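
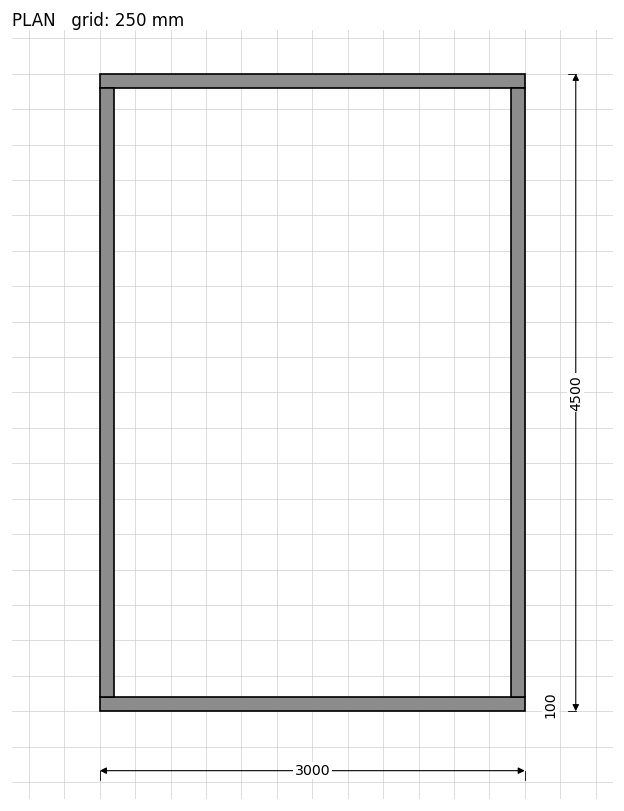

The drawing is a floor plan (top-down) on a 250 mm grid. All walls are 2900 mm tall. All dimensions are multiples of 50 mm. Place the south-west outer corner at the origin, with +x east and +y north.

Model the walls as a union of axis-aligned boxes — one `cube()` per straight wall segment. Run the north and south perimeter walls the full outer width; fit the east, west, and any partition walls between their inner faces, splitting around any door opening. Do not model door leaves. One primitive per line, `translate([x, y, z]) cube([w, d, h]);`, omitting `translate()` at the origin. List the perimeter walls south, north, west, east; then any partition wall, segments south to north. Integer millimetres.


cube([3000, 100, 2900]);
translate([0, 4400, 0]) cube([3000, 100, 2900]);
translate([0, 100, 0]) cube([100, 4300, 2900]);
translate([2900, 100, 0]) cube([100, 4300, 2900]);


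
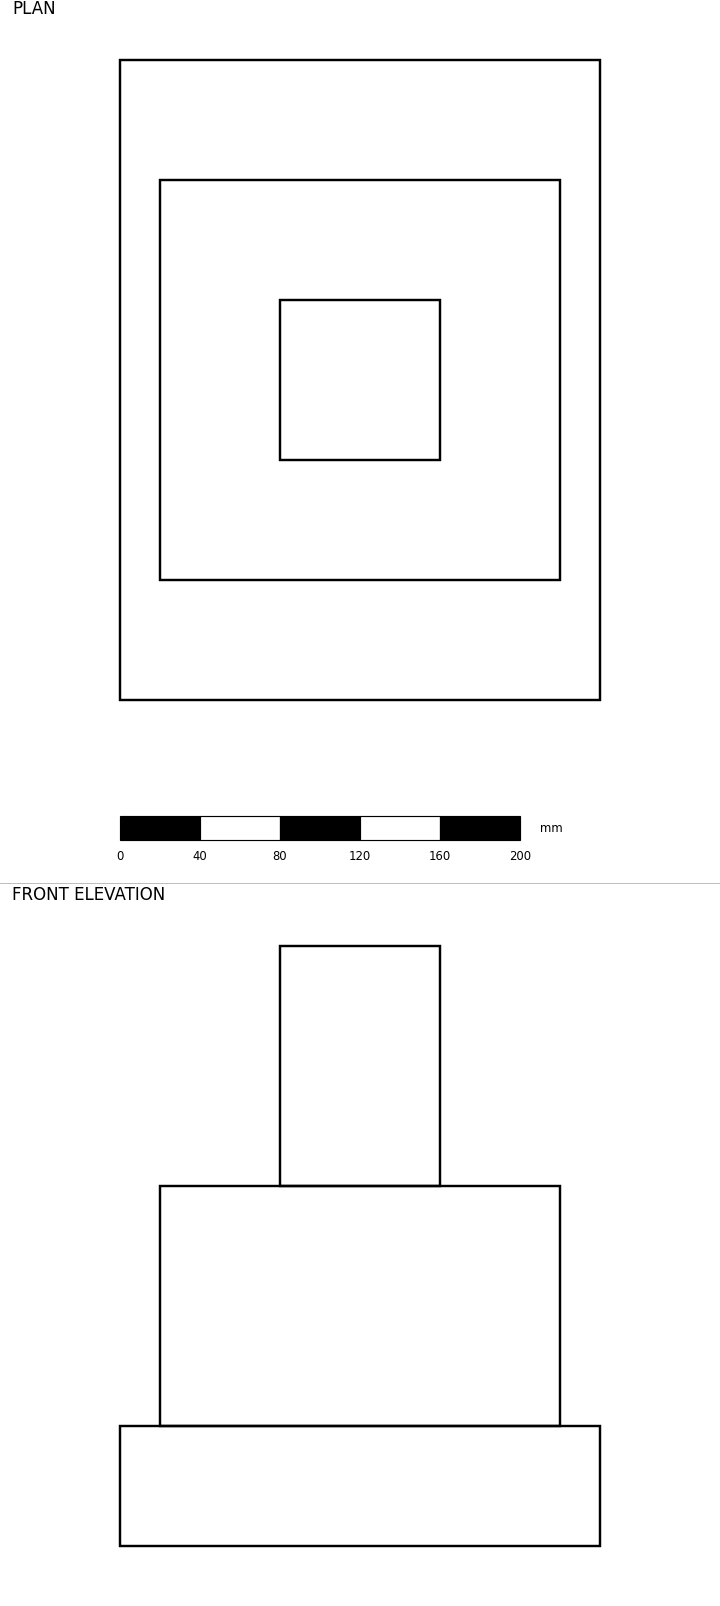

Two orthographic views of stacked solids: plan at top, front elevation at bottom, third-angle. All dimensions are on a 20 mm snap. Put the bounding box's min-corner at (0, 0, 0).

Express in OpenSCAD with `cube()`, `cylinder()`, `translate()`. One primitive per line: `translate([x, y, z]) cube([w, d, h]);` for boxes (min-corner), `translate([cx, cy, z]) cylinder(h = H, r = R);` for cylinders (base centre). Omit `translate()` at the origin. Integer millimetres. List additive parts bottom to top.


cube([240, 320, 60]);
translate([20, 60, 60]) cube([200, 200, 120]);
translate([80, 120, 180]) cube([80, 80, 120]);


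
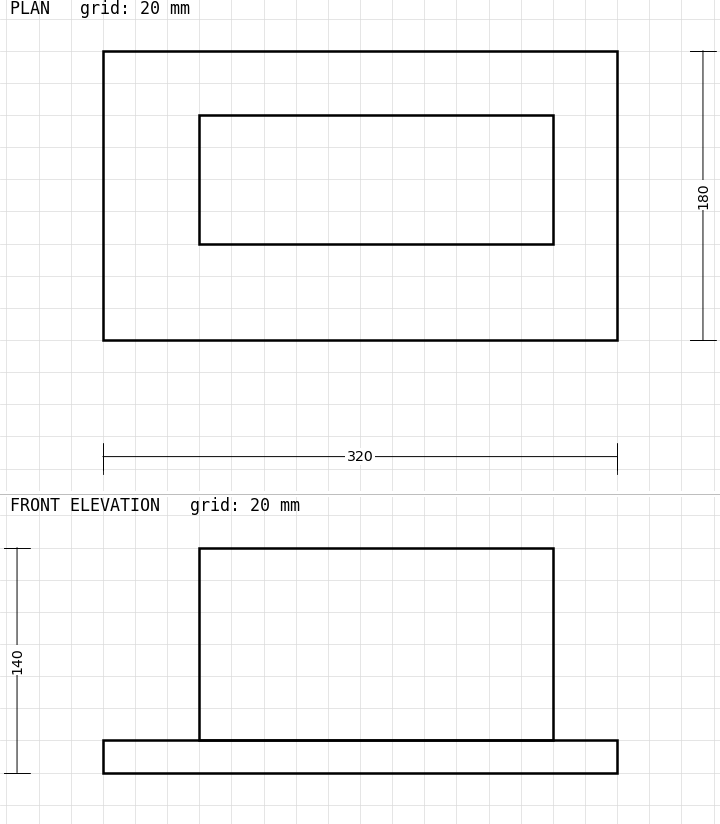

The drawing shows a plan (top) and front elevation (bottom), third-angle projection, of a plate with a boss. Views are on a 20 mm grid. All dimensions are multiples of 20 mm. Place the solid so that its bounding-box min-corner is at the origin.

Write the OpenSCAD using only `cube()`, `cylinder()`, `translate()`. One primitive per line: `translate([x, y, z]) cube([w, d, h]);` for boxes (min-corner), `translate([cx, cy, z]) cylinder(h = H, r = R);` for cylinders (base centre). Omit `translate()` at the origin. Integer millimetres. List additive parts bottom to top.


cube([320, 180, 20]);
translate([60, 60, 20]) cube([220, 80, 120]);


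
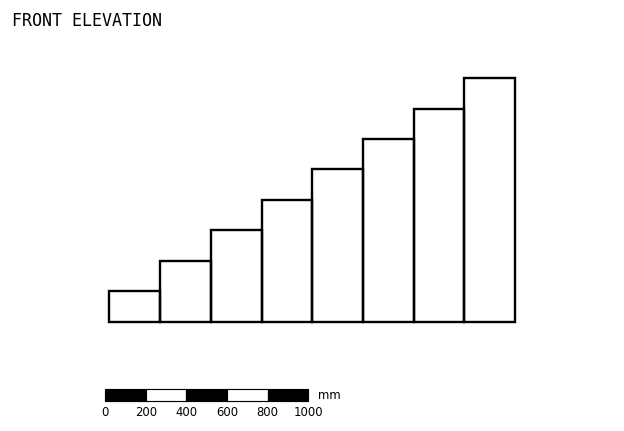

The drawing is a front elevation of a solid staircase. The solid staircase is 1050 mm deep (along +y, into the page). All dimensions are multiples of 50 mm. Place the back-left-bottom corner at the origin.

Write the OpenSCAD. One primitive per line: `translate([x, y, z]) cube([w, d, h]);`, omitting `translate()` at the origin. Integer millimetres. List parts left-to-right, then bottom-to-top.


cube([250, 1050, 150]);
translate([250, 0, 0]) cube([250, 1050, 300]);
translate([500, 0, 0]) cube([250, 1050, 450]);
translate([750, 0, 0]) cube([250, 1050, 600]);
translate([1000, 0, 0]) cube([250, 1050, 750]);
translate([1250, 0, 0]) cube([250, 1050, 900]);
translate([1500, 0, 0]) cube([250, 1050, 1050]);
translate([1750, 0, 0]) cube([250, 1050, 1200]);


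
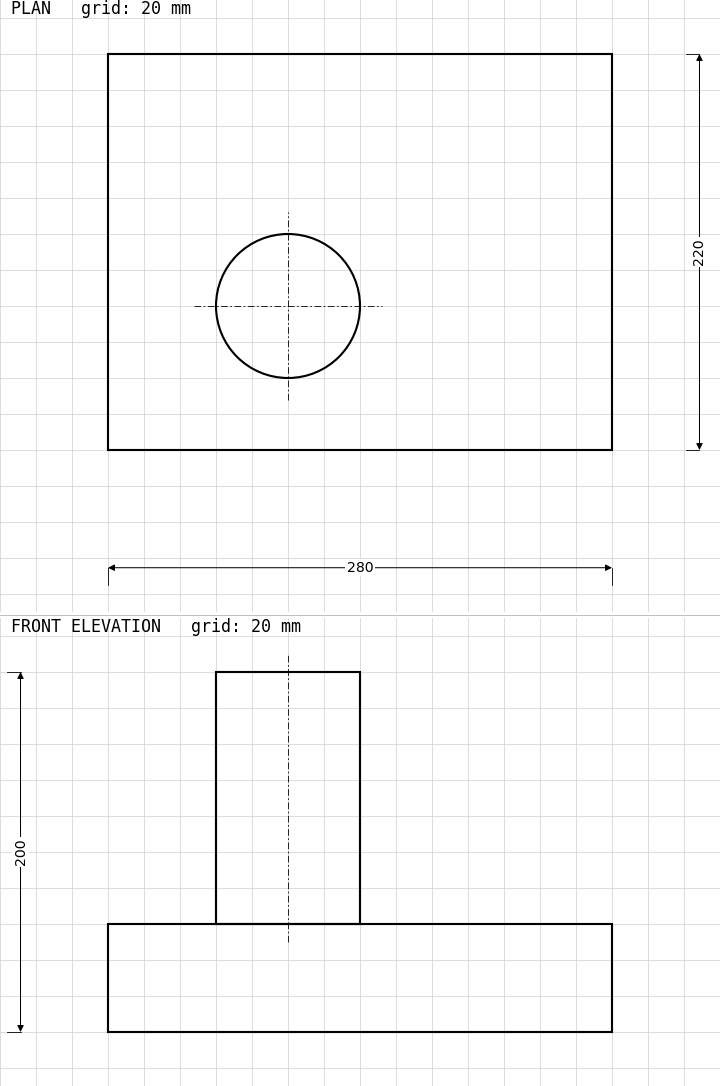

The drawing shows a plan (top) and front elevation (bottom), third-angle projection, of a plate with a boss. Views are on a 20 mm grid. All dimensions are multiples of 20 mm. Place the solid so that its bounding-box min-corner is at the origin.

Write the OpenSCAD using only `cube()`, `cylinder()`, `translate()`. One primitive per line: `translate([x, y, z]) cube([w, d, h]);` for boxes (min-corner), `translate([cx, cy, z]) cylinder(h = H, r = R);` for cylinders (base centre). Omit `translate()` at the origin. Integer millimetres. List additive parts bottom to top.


cube([280, 220, 60]);
translate([100, 80, 60]) cylinder(h = 140, r = 40);


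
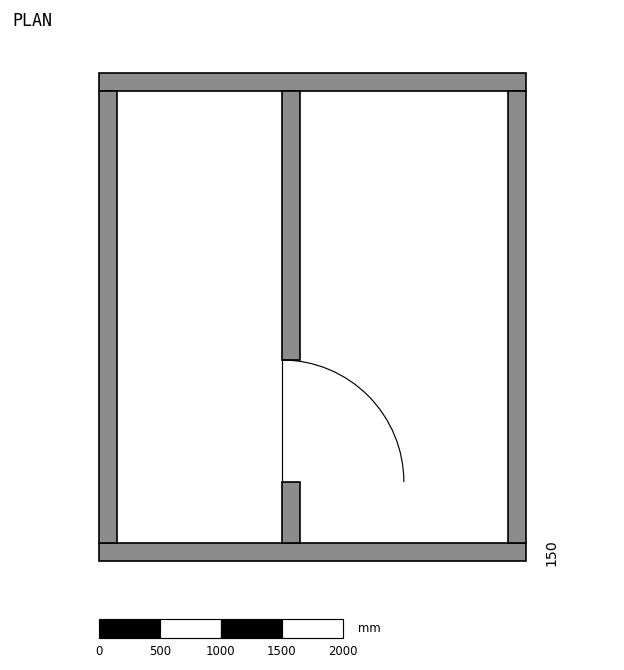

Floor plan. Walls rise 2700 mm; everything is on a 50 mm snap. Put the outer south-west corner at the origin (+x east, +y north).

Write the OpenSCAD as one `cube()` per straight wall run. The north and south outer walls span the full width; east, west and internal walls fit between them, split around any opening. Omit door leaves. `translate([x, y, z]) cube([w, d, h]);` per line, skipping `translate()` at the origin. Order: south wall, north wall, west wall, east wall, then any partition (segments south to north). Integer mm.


cube([3500, 150, 2700]);
translate([0, 3850, 0]) cube([3500, 150, 2700]);
translate([0, 150, 0]) cube([150, 3700, 2700]);
translate([3350, 150, 0]) cube([150, 3700, 2700]);
translate([1500, 150, 0]) cube([150, 500, 2700]);
translate([1500, 1650, 0]) cube([150, 2200, 2700]);


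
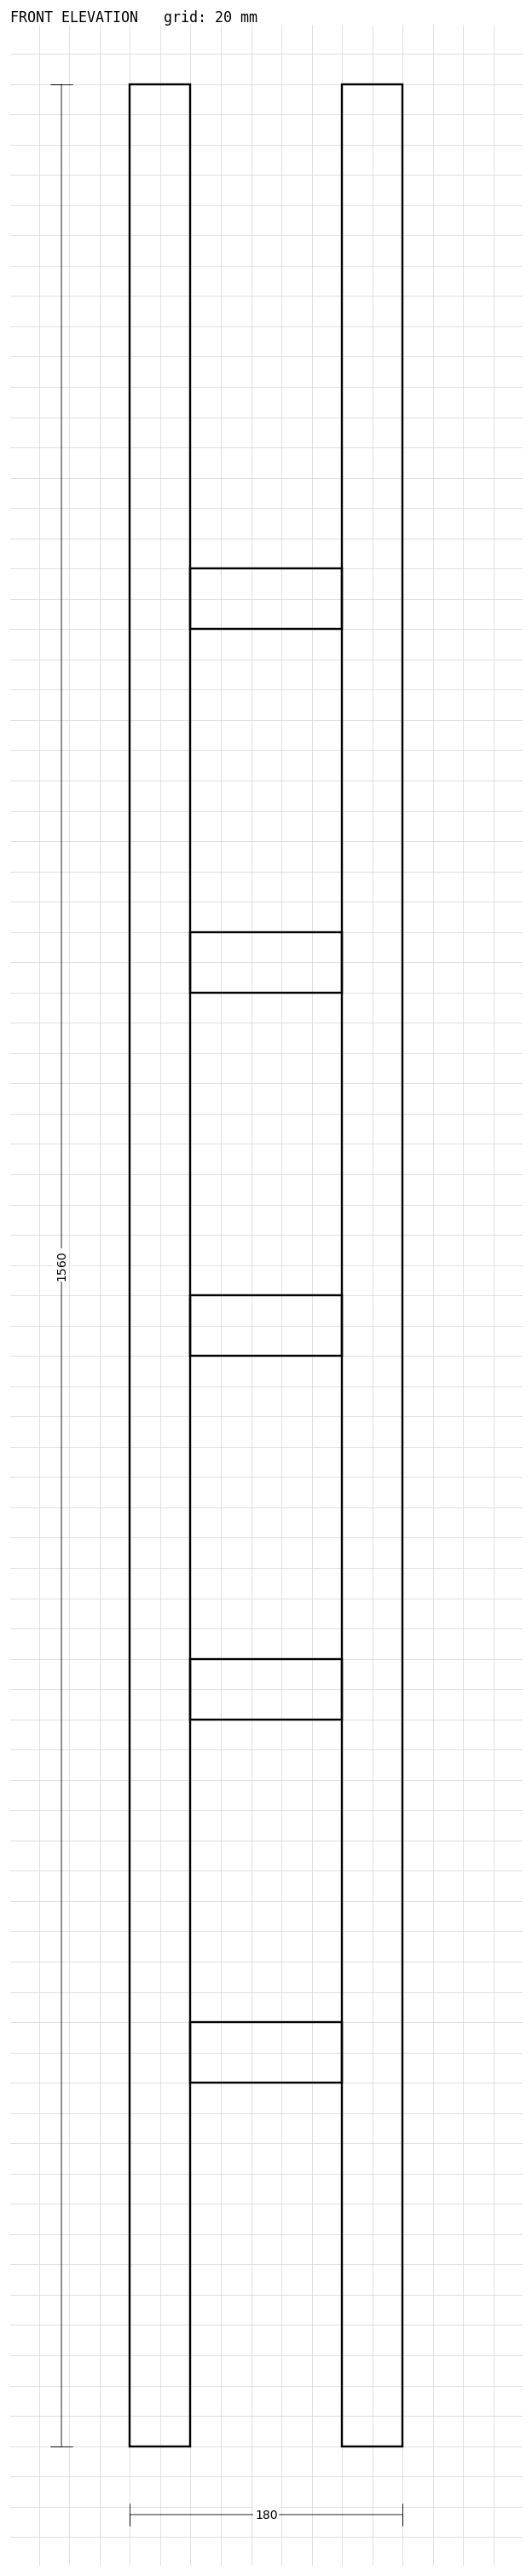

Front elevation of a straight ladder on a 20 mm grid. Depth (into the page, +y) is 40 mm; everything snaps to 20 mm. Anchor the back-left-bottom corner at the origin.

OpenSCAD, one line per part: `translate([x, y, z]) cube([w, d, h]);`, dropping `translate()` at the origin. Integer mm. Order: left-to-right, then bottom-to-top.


cube([40, 40, 1560]);
translate([40, 0, 240]) cube([100, 40, 40]);
translate([40, 0, 480]) cube([100, 40, 40]);
translate([40, 0, 720]) cube([100, 40, 40]);
translate([40, 0, 960]) cube([100, 40, 40]);
translate([40, 0, 1200]) cube([100, 40, 40]);
translate([140, 0, 0]) cube([40, 40, 1560]);


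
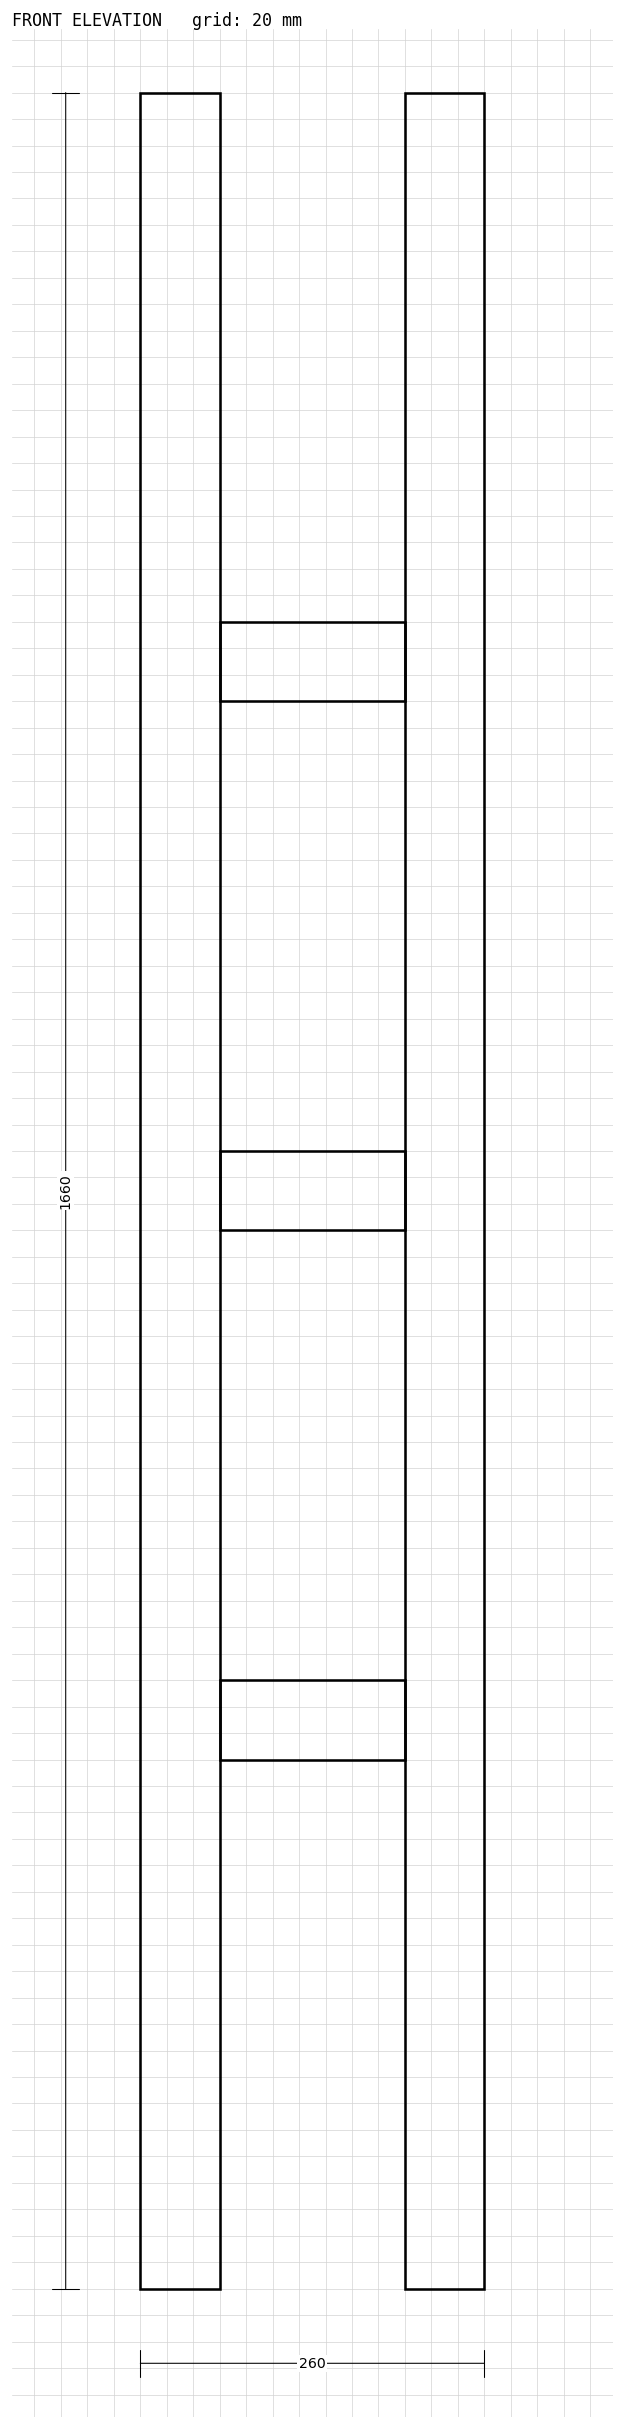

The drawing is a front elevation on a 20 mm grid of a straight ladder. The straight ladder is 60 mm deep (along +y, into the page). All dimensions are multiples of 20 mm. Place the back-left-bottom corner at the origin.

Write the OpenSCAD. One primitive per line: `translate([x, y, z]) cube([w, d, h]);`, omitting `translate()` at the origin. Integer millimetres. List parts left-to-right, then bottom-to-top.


cube([60, 60, 1660]);
translate([60, 0, 400]) cube([140, 60, 60]);
translate([60, 0, 800]) cube([140, 60, 60]);
translate([60, 0, 1200]) cube([140, 60, 60]);
translate([200, 0, 0]) cube([60, 60, 1660]);


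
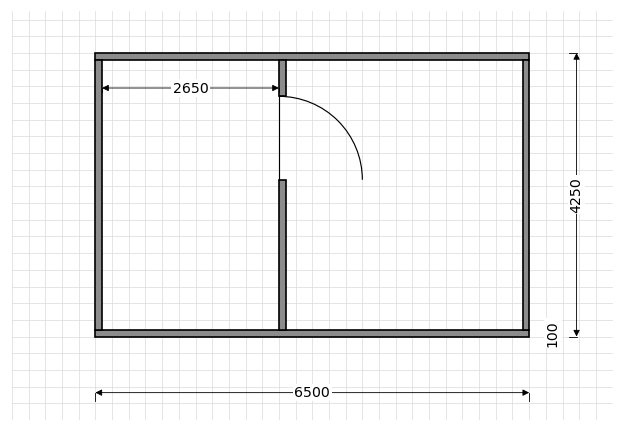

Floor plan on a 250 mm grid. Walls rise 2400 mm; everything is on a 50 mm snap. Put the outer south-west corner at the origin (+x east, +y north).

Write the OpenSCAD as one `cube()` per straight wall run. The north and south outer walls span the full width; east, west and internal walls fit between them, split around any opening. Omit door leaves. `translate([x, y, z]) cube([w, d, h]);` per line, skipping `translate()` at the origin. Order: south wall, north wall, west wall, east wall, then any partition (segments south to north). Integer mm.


cube([6500, 100, 2400]);
translate([0, 4150, 0]) cube([6500, 100, 2400]);
translate([0, 100, 0]) cube([100, 4050, 2400]);
translate([6400, 100, 0]) cube([100, 4050, 2400]);
translate([2750, 100, 0]) cube([100, 2250, 2400]);
translate([2750, 3600, 0]) cube([100, 550, 2400]);


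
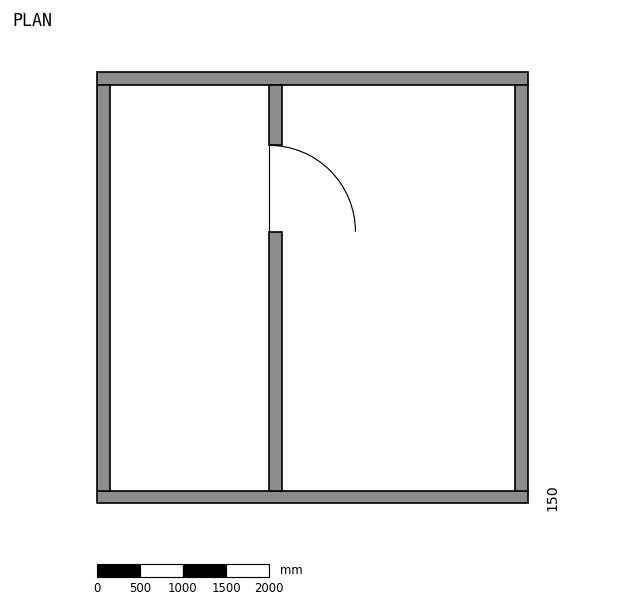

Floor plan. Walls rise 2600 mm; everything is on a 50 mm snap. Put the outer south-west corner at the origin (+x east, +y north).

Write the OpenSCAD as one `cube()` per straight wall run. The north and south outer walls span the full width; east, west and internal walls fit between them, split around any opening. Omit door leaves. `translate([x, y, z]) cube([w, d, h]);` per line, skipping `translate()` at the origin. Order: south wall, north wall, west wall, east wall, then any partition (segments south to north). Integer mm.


cube([5000, 150, 2600]);
translate([0, 4850, 0]) cube([5000, 150, 2600]);
translate([0, 150, 0]) cube([150, 4700, 2600]);
translate([4850, 150, 0]) cube([150, 4700, 2600]);
translate([2000, 150, 0]) cube([150, 3000, 2600]);
translate([2000, 4150, 0]) cube([150, 700, 2600]);


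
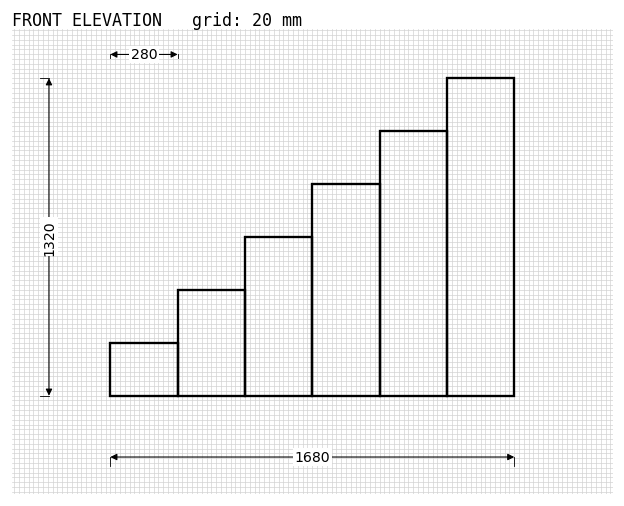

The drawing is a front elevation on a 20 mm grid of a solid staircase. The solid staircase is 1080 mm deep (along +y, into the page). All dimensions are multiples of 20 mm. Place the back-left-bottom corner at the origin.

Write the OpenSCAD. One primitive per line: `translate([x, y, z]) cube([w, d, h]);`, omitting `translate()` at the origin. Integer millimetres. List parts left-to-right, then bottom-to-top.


cube([280, 1080, 220]);
translate([280, 0, 0]) cube([280, 1080, 440]);
translate([560, 0, 0]) cube([280, 1080, 660]);
translate([840, 0, 0]) cube([280, 1080, 880]);
translate([1120, 0, 0]) cube([280, 1080, 1100]);
translate([1400, 0, 0]) cube([280, 1080, 1320]);


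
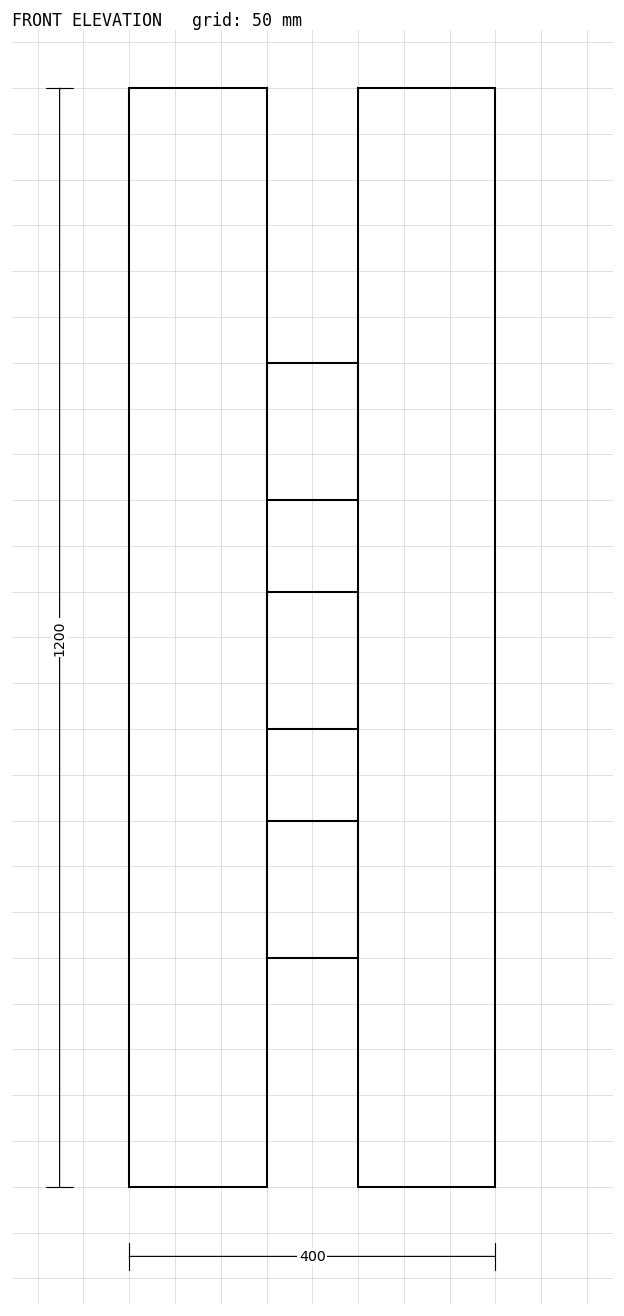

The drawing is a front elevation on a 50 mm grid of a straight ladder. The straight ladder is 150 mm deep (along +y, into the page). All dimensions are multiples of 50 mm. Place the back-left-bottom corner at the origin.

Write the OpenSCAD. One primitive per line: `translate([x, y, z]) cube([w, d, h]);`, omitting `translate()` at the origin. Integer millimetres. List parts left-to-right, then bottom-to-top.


cube([150, 150, 1200]);
translate([150, 0, 250]) cube([100, 150, 150]);
translate([150, 0, 500]) cube([100, 150, 150]);
translate([150, 0, 750]) cube([100, 150, 150]);
translate([250, 0, 0]) cube([150, 150, 1200]);


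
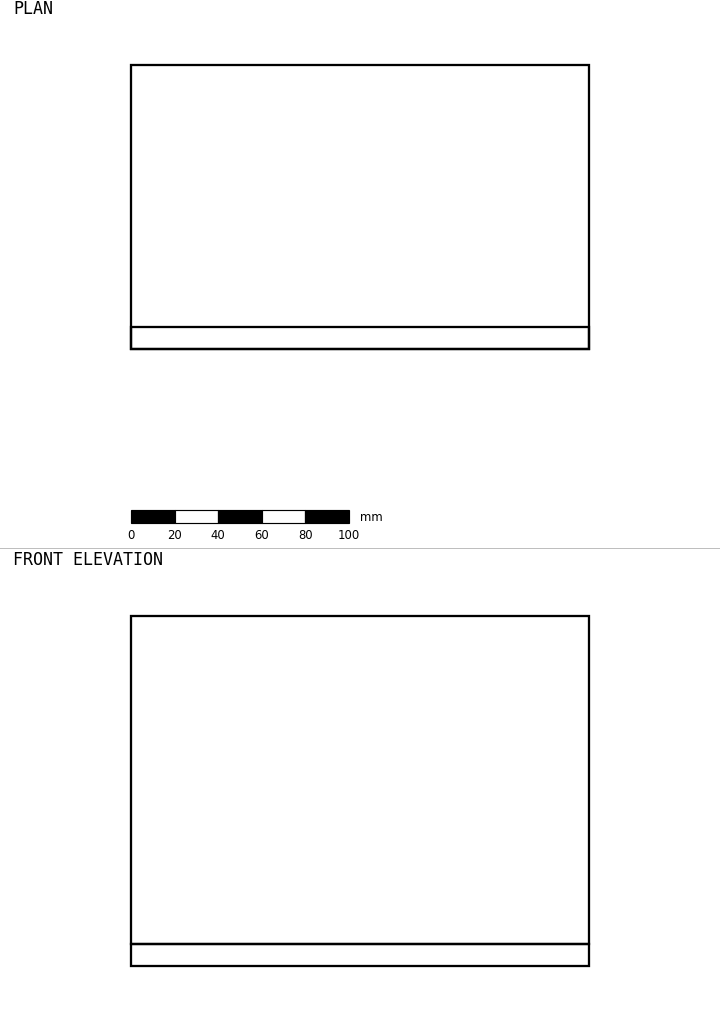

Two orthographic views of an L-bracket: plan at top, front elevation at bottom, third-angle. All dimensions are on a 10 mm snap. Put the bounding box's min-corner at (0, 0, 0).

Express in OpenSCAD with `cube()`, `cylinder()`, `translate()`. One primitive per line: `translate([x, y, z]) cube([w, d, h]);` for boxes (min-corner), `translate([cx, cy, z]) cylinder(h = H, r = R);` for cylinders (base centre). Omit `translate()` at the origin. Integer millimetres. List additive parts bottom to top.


cube([210, 130, 10]);
translate([0, 0, 10]) cube([210, 10, 150]);


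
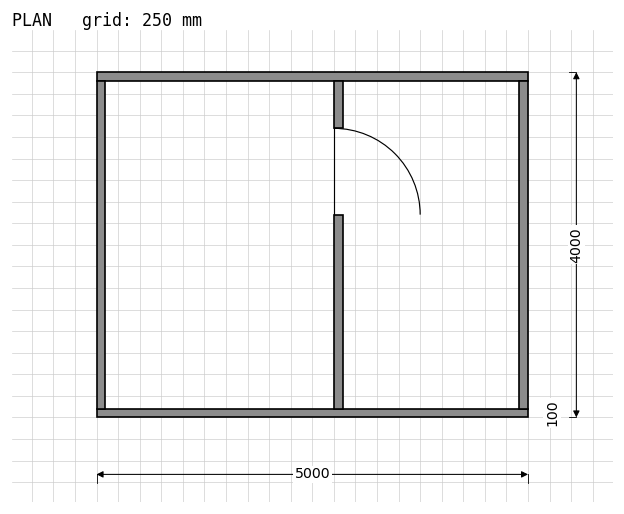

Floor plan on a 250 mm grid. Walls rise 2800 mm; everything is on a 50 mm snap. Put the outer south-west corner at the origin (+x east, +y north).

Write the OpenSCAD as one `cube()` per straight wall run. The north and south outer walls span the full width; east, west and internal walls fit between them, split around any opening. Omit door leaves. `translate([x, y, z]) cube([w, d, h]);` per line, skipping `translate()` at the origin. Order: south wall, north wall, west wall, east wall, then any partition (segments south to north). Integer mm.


cube([5000, 100, 2800]);
translate([0, 3900, 0]) cube([5000, 100, 2800]);
translate([0, 100, 0]) cube([100, 3800, 2800]);
translate([4900, 100, 0]) cube([100, 3800, 2800]);
translate([2750, 100, 0]) cube([100, 2250, 2800]);
translate([2750, 3350, 0]) cube([100, 550, 2800]);


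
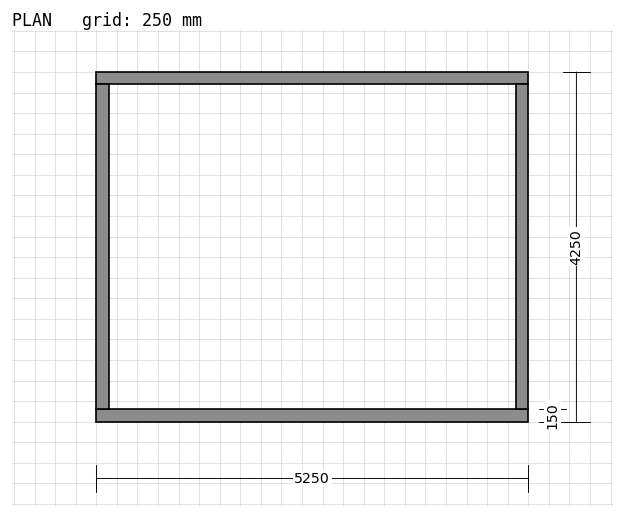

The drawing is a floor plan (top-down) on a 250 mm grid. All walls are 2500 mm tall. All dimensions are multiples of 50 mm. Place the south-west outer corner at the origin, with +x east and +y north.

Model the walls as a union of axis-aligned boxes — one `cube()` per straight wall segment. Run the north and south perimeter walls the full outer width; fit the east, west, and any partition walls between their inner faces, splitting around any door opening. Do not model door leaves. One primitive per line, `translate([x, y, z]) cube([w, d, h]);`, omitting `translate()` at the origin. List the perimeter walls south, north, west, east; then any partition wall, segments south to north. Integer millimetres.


cube([5250, 150, 2500]);
translate([0, 4100, 0]) cube([5250, 150, 2500]);
translate([0, 150, 0]) cube([150, 3950, 2500]);
translate([5100, 150, 0]) cube([150, 3950, 2500]);


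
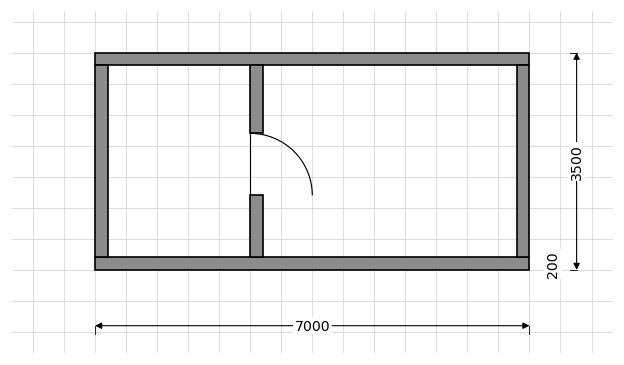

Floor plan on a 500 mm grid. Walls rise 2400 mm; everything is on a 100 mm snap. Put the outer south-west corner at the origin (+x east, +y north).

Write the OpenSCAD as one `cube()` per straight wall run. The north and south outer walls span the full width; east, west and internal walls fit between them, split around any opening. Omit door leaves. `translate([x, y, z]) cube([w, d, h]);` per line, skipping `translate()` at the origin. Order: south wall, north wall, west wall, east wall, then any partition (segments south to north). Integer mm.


cube([7000, 200, 2400]);
translate([0, 3300, 0]) cube([7000, 200, 2400]);
translate([0, 200, 0]) cube([200, 3100, 2400]);
translate([6800, 200, 0]) cube([200, 3100, 2400]);
translate([2500, 200, 0]) cube([200, 1000, 2400]);
translate([2500, 2200, 0]) cube([200, 1100, 2400]);


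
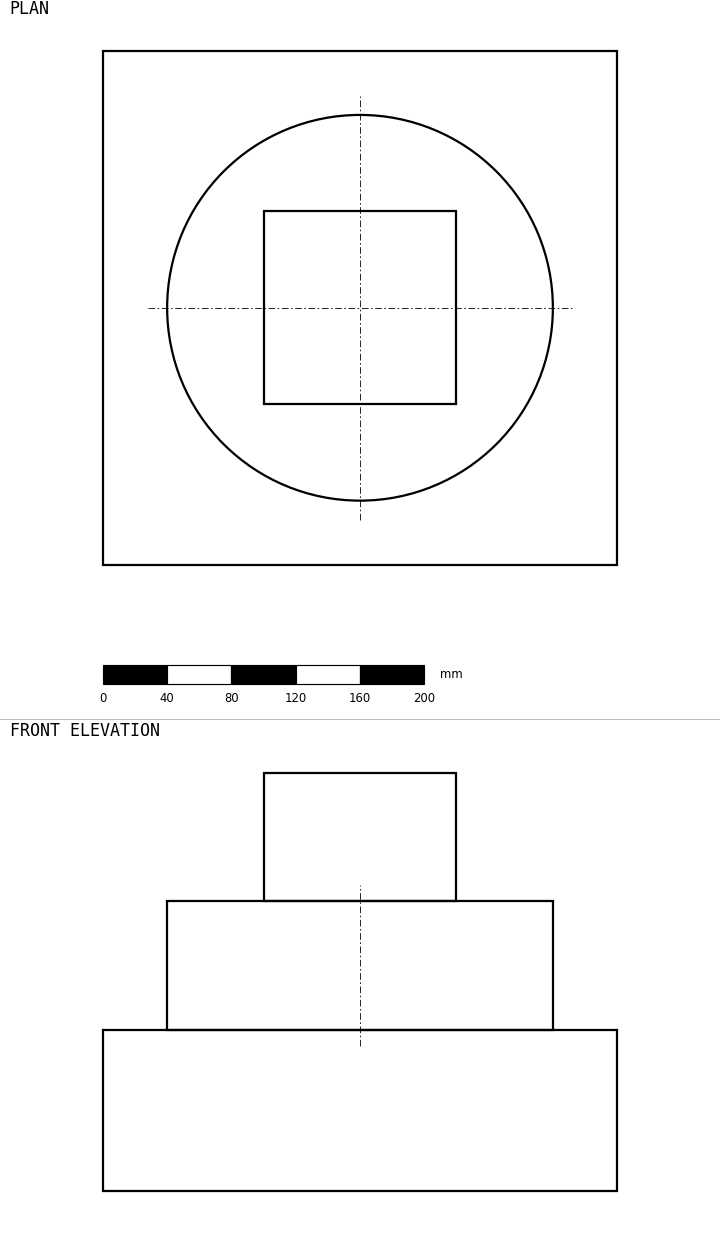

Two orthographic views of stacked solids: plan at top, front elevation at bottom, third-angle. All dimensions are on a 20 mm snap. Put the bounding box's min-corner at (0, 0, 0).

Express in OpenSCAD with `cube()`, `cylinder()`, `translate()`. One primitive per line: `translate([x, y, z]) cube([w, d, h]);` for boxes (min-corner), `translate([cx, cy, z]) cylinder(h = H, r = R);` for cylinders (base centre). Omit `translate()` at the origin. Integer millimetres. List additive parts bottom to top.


cube([320, 320, 100]);
translate([160, 160, 100]) cylinder(h = 80, r = 120);
translate([100, 100, 180]) cube([120, 120, 80]);


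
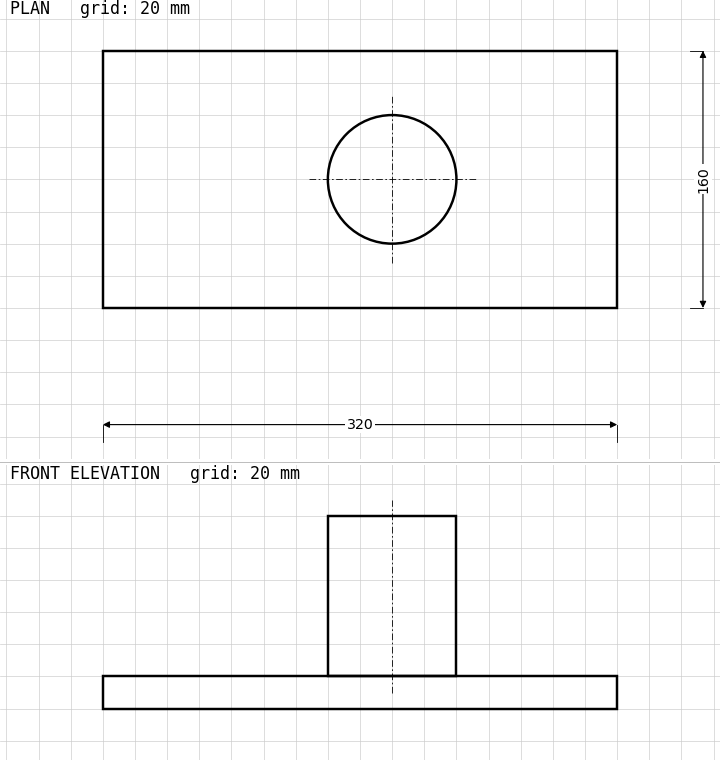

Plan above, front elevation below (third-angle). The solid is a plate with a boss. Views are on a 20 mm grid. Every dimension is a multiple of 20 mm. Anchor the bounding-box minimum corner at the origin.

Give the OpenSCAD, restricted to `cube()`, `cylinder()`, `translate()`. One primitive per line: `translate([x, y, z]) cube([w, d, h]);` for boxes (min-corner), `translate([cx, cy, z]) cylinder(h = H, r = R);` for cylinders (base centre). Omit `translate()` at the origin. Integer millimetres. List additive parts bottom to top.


cube([320, 160, 20]);
translate([180, 80, 20]) cylinder(h = 100, r = 40);


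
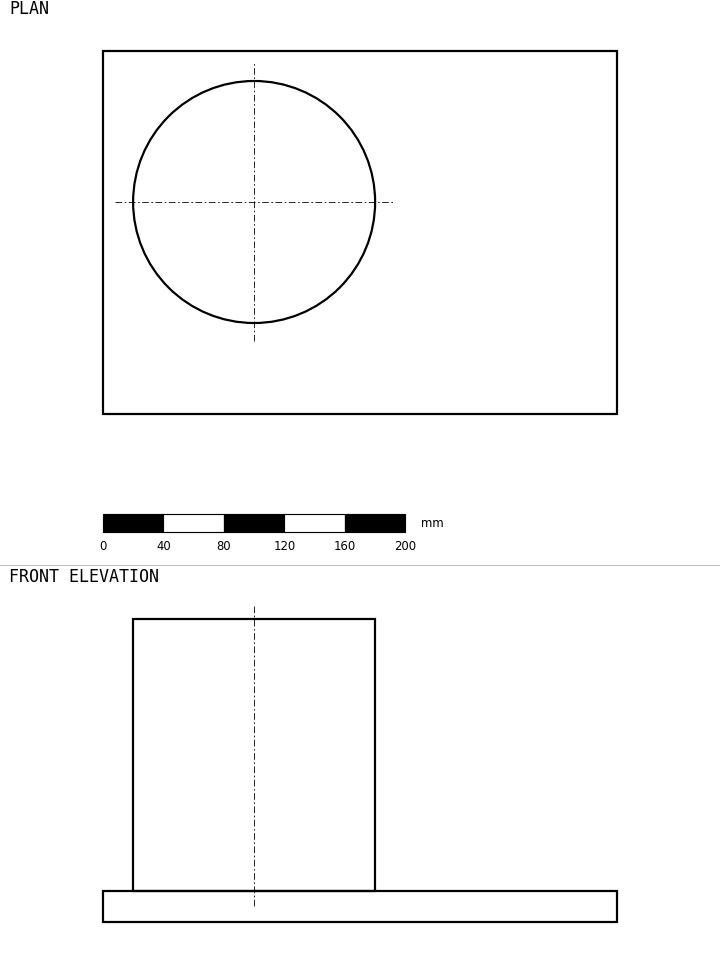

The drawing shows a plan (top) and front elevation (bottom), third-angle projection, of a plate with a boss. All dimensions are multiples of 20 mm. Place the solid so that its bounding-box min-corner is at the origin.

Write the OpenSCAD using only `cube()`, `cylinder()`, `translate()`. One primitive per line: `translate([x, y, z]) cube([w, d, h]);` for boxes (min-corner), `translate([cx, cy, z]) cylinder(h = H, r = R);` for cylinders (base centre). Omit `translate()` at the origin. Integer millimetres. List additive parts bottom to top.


cube([340, 240, 20]);
translate([100, 140, 20]) cylinder(h = 180, r = 80);


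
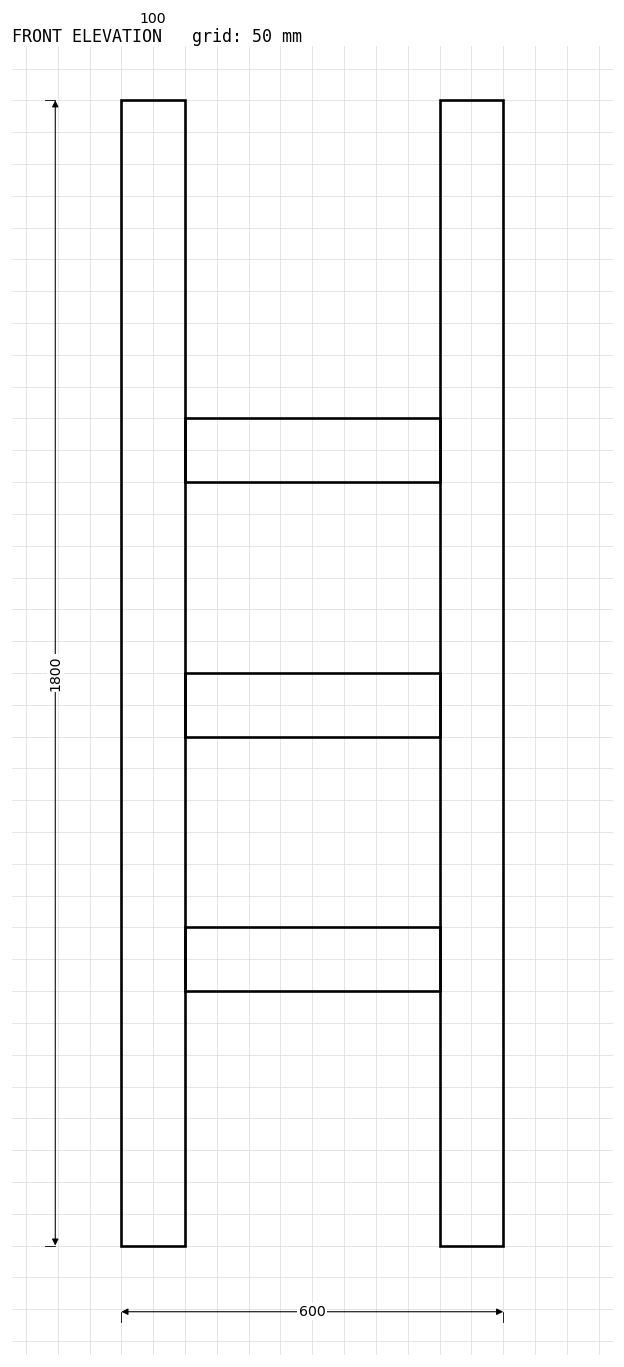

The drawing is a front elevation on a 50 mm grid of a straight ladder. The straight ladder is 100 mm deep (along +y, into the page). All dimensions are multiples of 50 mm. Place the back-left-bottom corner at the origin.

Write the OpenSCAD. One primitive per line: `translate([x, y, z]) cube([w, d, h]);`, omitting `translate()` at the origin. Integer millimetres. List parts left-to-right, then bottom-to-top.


cube([100, 100, 1800]);
translate([100, 0, 400]) cube([400, 100, 100]);
translate([100, 0, 800]) cube([400, 100, 100]);
translate([100, 0, 1200]) cube([400, 100, 100]);
translate([500, 0, 0]) cube([100, 100, 1800]);


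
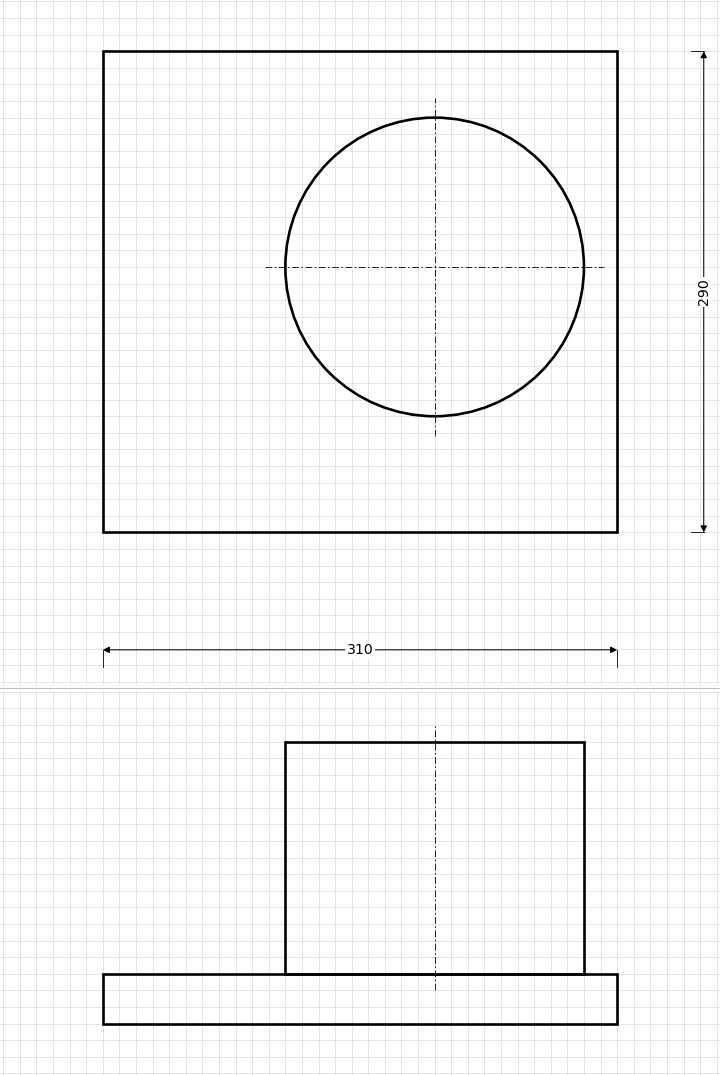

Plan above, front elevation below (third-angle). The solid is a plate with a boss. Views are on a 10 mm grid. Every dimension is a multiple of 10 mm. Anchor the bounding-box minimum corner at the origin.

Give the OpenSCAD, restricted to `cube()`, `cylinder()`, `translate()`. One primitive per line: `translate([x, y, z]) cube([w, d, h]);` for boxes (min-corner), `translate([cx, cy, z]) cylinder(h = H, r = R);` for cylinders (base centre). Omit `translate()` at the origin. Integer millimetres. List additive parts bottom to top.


cube([310, 290, 30]);
translate([200, 160, 30]) cylinder(h = 140, r = 90);


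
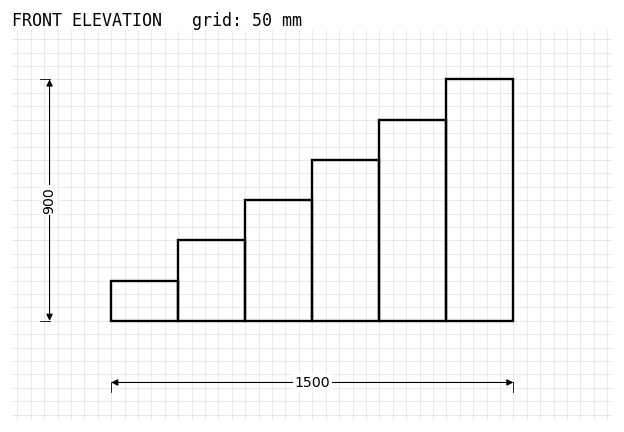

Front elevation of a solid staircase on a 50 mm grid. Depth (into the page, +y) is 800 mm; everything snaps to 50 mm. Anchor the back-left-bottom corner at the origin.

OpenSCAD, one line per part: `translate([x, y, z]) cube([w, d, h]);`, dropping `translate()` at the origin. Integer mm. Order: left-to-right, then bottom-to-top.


cube([250, 800, 150]);
translate([250, 0, 0]) cube([250, 800, 300]);
translate([500, 0, 0]) cube([250, 800, 450]);
translate([750, 0, 0]) cube([250, 800, 600]);
translate([1000, 0, 0]) cube([250, 800, 750]);
translate([1250, 0, 0]) cube([250, 800, 900]);


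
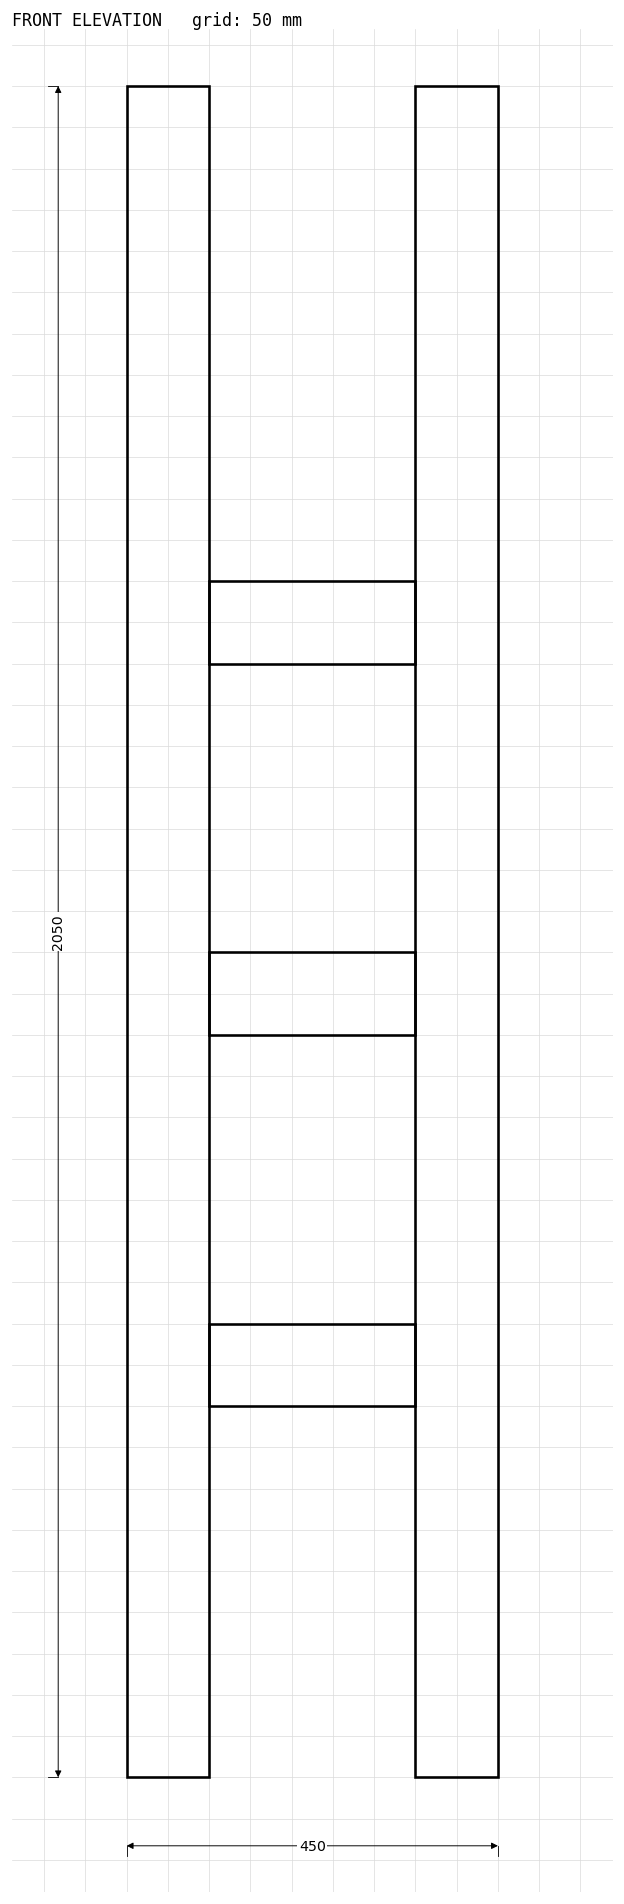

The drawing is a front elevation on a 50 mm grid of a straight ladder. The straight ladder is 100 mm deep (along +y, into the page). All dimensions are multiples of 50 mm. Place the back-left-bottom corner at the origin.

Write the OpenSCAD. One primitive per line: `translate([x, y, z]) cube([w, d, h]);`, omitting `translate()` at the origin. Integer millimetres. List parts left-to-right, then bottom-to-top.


cube([100, 100, 2050]);
translate([100, 0, 450]) cube([250, 100, 100]);
translate([100, 0, 900]) cube([250, 100, 100]);
translate([100, 0, 1350]) cube([250, 100, 100]);
translate([350, 0, 0]) cube([100, 100, 2050]);


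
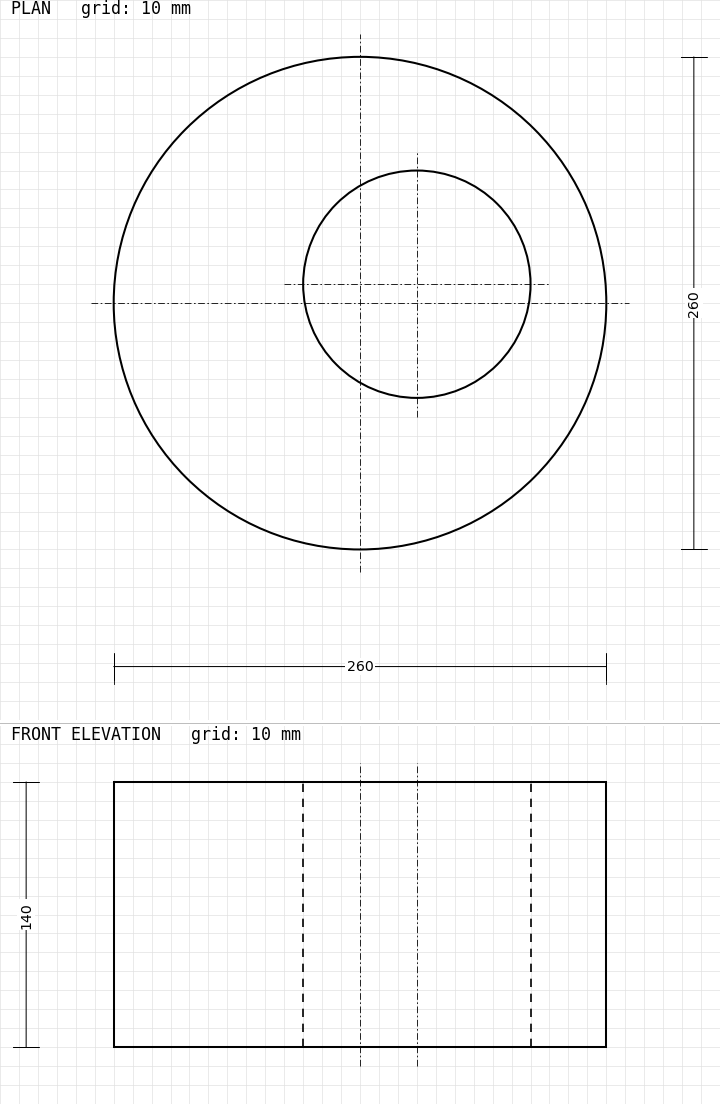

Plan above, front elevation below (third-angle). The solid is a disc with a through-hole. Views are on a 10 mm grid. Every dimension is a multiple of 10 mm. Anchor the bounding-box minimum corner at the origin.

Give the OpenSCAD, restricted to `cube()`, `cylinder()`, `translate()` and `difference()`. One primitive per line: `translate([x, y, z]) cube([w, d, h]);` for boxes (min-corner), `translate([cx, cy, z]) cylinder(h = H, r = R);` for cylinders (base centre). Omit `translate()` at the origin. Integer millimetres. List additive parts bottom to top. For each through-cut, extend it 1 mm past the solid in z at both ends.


difference() {
  translate([130, 130, 0]) cylinder(h = 140, r = 130);
  translate([160, 140, -1]) cylinder(h = 142, r = 60);
}


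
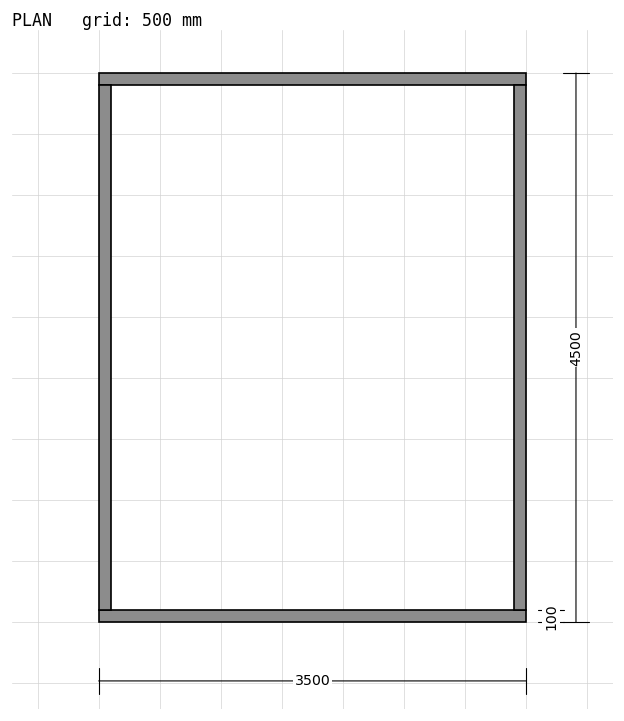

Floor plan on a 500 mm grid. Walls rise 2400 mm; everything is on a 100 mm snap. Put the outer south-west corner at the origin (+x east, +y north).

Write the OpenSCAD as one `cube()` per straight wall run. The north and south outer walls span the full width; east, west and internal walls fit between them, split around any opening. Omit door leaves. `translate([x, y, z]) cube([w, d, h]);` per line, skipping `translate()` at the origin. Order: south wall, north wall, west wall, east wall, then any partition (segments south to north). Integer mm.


cube([3500, 100, 2400]);
translate([0, 4400, 0]) cube([3500, 100, 2400]);
translate([0, 100, 0]) cube([100, 4300, 2400]);
translate([3400, 100, 0]) cube([100, 4300, 2400]);


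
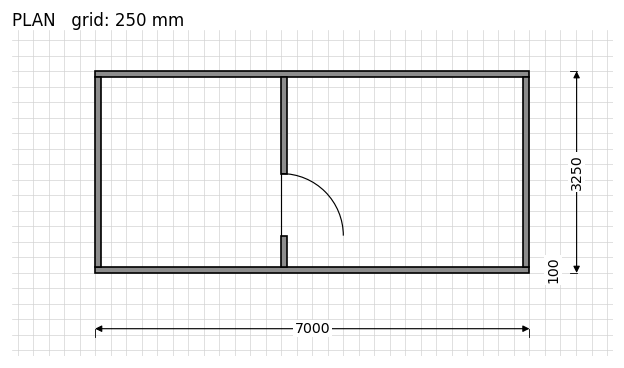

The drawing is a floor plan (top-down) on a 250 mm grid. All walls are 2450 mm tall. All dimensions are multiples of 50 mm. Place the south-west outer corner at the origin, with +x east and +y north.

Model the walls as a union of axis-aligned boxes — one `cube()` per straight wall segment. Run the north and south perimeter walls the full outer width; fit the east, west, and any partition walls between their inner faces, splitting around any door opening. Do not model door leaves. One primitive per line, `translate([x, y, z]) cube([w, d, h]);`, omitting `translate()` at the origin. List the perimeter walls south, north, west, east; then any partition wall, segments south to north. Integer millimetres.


cube([7000, 100, 2450]);
translate([0, 3150, 0]) cube([7000, 100, 2450]);
translate([0, 100, 0]) cube([100, 3050, 2450]);
translate([6900, 100, 0]) cube([100, 3050, 2450]);
translate([3000, 100, 0]) cube([100, 500, 2450]);
translate([3000, 1600, 0]) cube([100, 1550, 2450]);


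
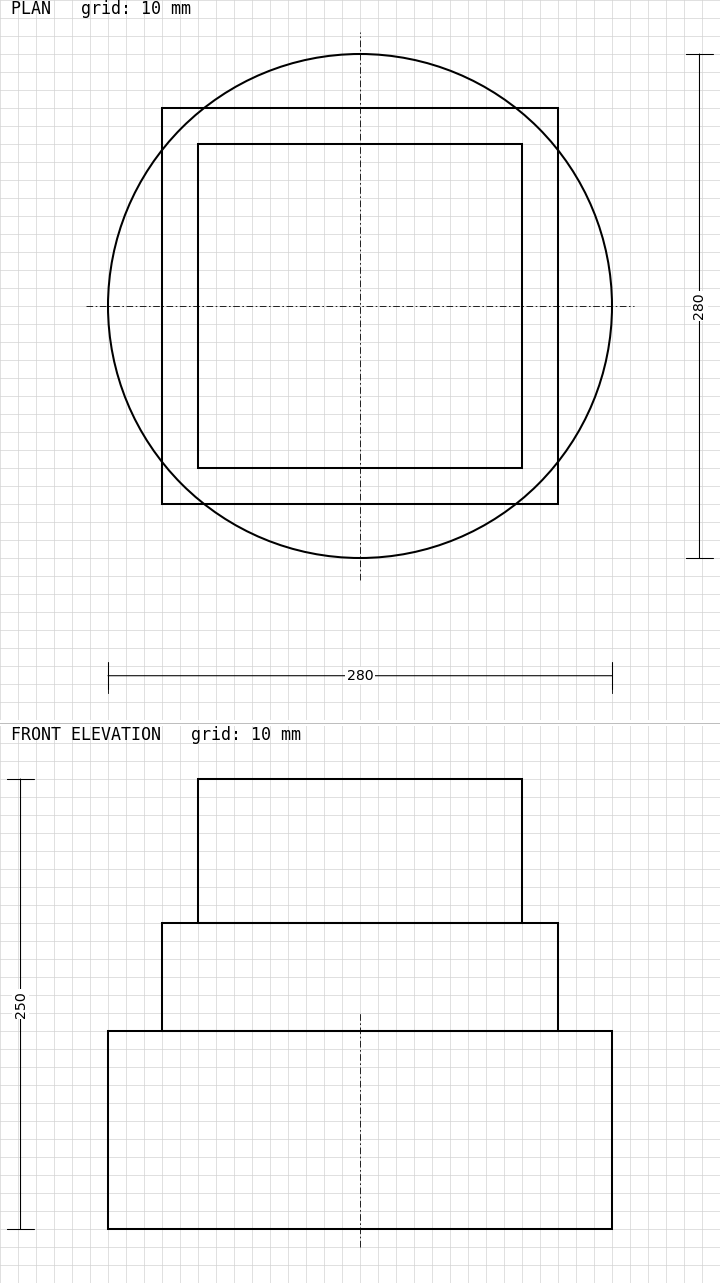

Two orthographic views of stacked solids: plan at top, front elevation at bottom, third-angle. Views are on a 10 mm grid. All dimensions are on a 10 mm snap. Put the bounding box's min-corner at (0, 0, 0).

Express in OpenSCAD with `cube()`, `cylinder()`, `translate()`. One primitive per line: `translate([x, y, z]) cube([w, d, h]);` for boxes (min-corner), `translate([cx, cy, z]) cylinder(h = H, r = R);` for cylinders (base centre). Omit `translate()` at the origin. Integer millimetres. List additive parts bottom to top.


translate([140, 140, 0]) cylinder(h = 110, r = 140);
translate([30, 30, 110]) cube([220, 220, 60]);
translate([50, 50, 170]) cube([180, 180, 80]);


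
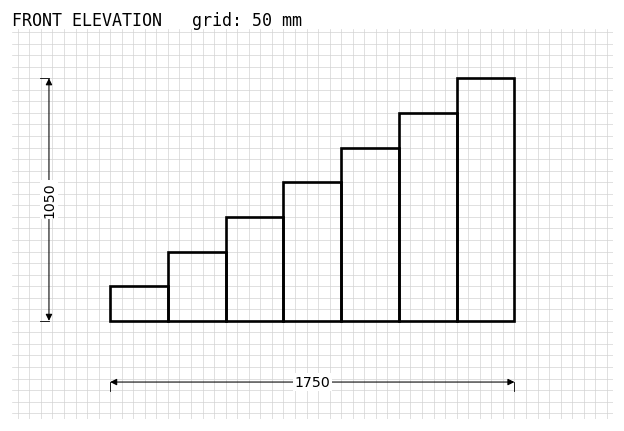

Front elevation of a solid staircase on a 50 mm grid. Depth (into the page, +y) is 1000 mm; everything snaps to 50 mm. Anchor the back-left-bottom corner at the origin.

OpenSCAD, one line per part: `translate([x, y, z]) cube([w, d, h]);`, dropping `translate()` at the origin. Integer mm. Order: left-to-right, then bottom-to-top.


cube([250, 1000, 150]);
translate([250, 0, 0]) cube([250, 1000, 300]);
translate([500, 0, 0]) cube([250, 1000, 450]);
translate([750, 0, 0]) cube([250, 1000, 600]);
translate([1000, 0, 0]) cube([250, 1000, 750]);
translate([1250, 0, 0]) cube([250, 1000, 900]);
translate([1500, 0, 0]) cube([250, 1000, 1050]);


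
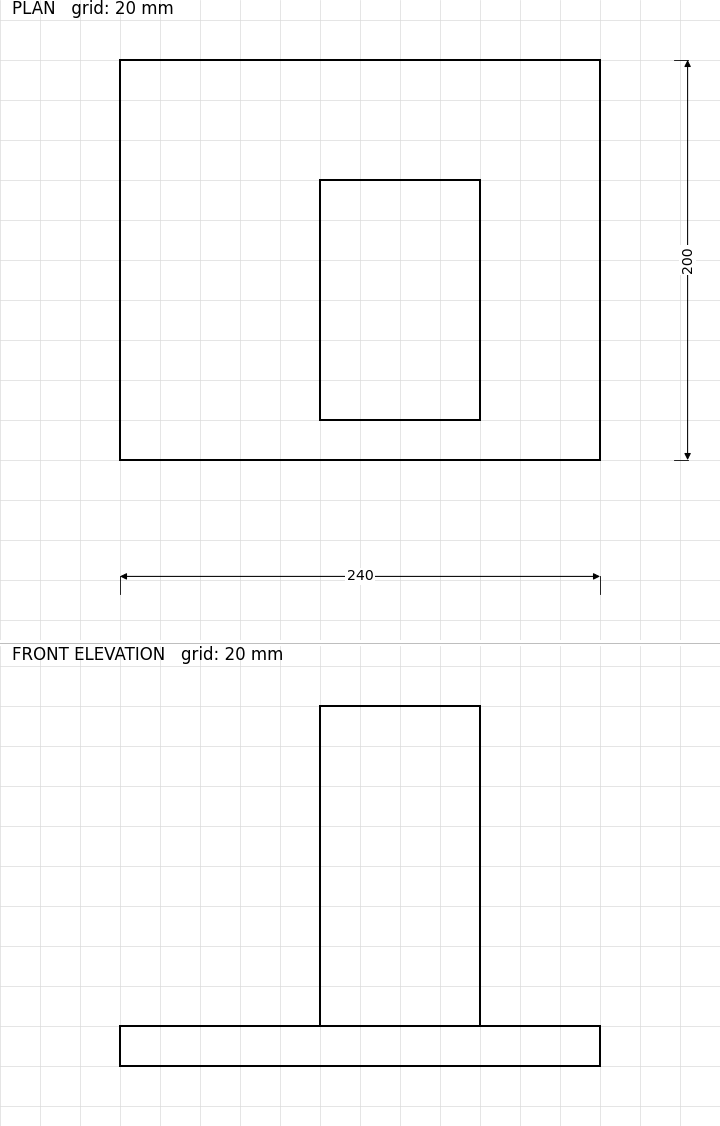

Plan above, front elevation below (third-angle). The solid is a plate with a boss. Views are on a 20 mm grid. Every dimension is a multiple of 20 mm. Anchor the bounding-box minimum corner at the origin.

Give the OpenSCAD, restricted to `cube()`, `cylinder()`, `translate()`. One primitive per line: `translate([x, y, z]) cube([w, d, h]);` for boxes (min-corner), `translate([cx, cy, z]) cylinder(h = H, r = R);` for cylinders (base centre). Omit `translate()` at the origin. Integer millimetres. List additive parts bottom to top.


cube([240, 200, 20]);
translate([100, 20, 20]) cube([80, 120, 160]);


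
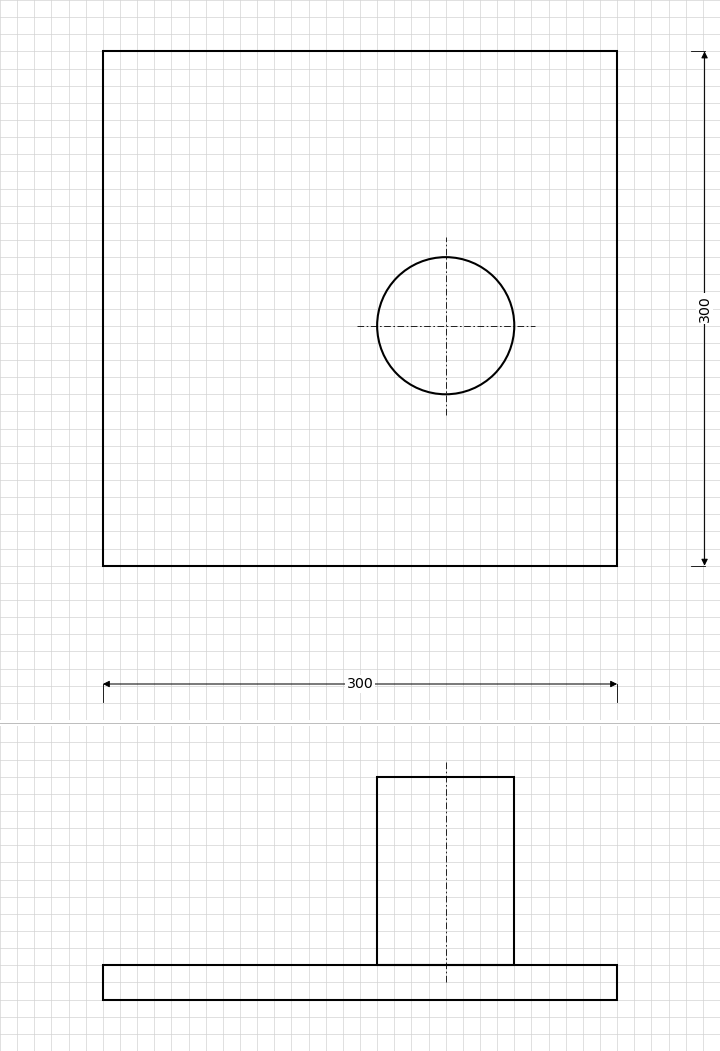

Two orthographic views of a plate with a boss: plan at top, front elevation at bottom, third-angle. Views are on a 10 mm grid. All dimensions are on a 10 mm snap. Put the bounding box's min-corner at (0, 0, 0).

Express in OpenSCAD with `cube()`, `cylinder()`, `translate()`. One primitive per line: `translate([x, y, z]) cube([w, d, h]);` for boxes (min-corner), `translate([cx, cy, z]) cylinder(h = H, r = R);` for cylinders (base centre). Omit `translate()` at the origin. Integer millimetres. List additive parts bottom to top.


cube([300, 300, 20]);
translate([200, 140, 20]) cylinder(h = 110, r = 40);


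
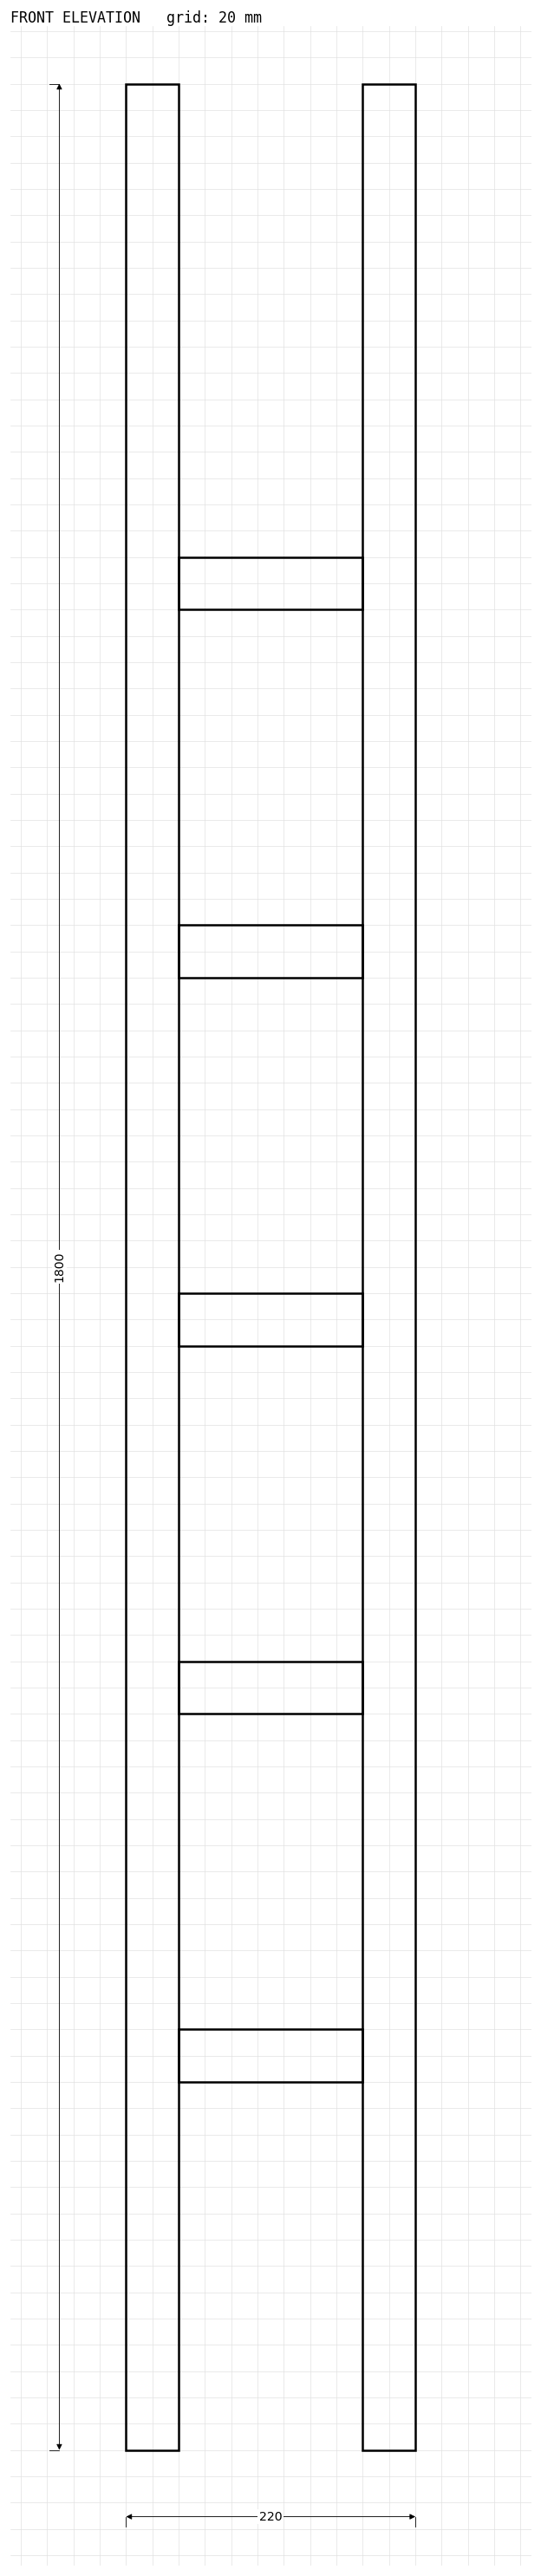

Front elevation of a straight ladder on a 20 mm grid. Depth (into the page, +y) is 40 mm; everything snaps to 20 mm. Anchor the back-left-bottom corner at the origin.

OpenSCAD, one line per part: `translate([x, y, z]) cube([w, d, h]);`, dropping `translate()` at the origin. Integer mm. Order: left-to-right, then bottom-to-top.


cube([40, 40, 1800]);
translate([40, 0, 280]) cube([140, 40, 40]);
translate([40, 0, 560]) cube([140, 40, 40]);
translate([40, 0, 840]) cube([140, 40, 40]);
translate([40, 0, 1120]) cube([140, 40, 40]);
translate([40, 0, 1400]) cube([140, 40, 40]);
translate([180, 0, 0]) cube([40, 40, 1800]);


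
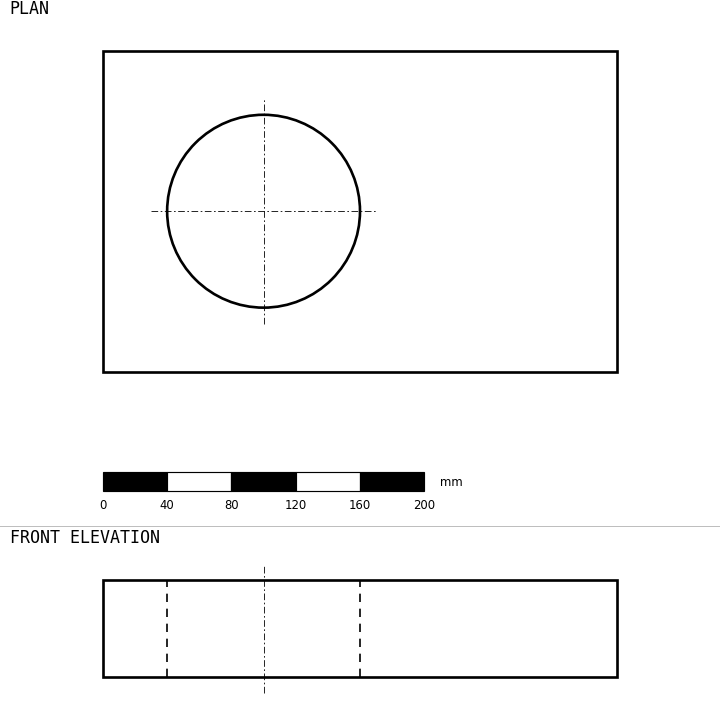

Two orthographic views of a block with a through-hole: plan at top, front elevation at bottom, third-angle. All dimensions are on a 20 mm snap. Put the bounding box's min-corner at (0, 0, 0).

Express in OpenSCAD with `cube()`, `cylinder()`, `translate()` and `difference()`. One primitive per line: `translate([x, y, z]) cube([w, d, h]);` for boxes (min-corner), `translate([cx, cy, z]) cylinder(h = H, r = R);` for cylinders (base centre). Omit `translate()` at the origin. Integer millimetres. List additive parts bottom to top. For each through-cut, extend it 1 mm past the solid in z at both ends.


difference() {
  cube([320, 200, 60]);
  translate([100, 100, -1]) cylinder(h = 62, r = 60);
}


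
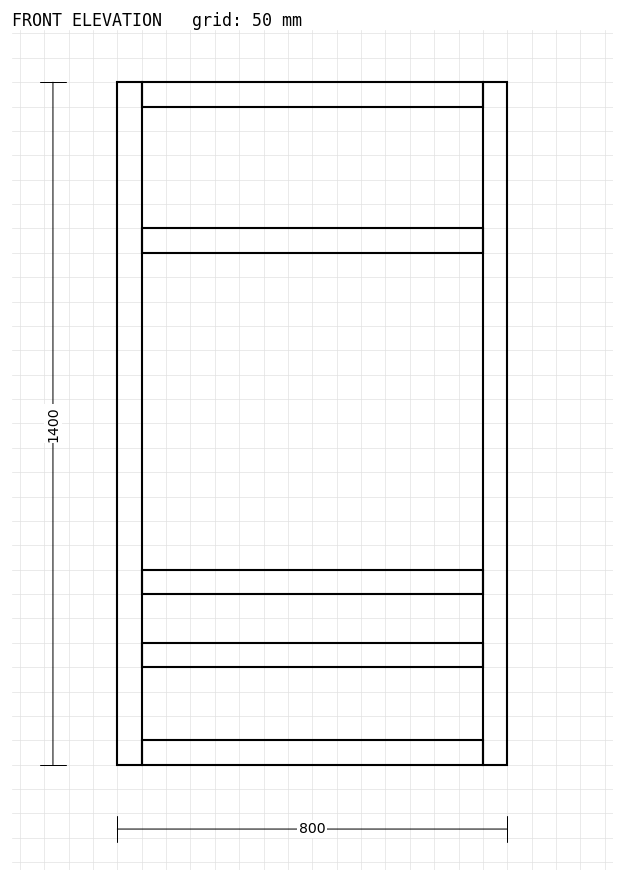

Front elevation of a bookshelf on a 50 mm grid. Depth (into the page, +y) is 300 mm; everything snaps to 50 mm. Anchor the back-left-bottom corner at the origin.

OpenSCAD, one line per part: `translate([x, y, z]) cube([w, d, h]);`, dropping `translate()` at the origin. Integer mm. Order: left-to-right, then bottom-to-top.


cube([50, 300, 1400]);
translate([50, 0, 0]) cube([700, 300, 50]);
translate([50, 0, 200]) cube([700, 300, 50]);
translate([50, 0, 350]) cube([700, 300, 50]);
translate([50, 0, 1050]) cube([700, 300, 50]);
translate([50, 0, 1350]) cube([700, 300, 50]);
translate([750, 0, 0]) cube([50, 300, 1400]);


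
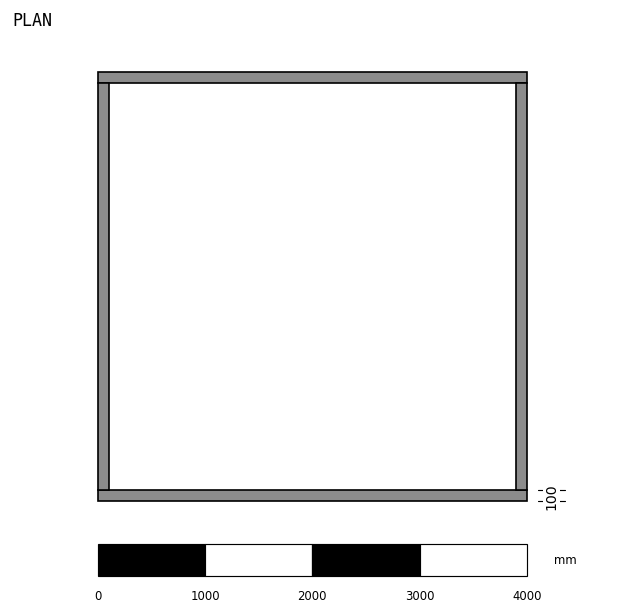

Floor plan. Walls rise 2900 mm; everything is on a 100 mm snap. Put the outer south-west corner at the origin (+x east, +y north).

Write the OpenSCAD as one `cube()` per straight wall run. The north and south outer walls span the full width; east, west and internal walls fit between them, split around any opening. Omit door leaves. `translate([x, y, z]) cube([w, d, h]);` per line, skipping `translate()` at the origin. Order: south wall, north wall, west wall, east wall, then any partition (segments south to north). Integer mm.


cube([4000, 100, 2900]);
translate([0, 3900, 0]) cube([4000, 100, 2900]);
translate([0, 100, 0]) cube([100, 3800, 2900]);
translate([3900, 100, 0]) cube([100, 3800, 2900]);
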